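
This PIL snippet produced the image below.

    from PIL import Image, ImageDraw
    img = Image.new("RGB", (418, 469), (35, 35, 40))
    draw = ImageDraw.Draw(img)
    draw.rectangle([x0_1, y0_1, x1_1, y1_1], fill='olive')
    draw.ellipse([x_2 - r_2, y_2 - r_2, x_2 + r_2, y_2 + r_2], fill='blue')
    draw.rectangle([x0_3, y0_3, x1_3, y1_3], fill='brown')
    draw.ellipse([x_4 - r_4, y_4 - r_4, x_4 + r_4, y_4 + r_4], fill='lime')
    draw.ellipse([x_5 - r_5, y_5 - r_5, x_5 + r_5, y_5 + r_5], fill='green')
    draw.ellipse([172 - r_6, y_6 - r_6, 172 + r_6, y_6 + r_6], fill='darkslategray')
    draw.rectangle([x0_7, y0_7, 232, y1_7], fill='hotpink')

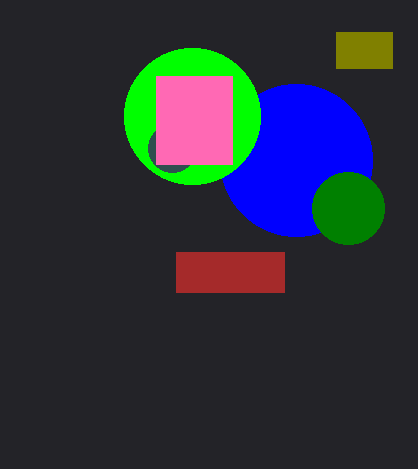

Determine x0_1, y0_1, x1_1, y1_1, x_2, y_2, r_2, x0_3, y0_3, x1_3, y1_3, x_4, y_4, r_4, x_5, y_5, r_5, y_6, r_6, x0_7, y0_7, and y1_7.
x0_1 = 336, y0_1 = 32, x1_1 = 392, y1_1 = 68, x_2 = 296, y_2 = 160, r_2 = 76, x0_3 = 176, y0_3 = 252, x1_3 = 284, y1_3 = 292, x_4 = 192, y_4 = 116, r_4 = 68, x_5 = 348, y_5 = 208, r_5 = 36, y_6 = 148, r_6 = 24, x0_7 = 156, y0_7 = 76, y1_7 = 164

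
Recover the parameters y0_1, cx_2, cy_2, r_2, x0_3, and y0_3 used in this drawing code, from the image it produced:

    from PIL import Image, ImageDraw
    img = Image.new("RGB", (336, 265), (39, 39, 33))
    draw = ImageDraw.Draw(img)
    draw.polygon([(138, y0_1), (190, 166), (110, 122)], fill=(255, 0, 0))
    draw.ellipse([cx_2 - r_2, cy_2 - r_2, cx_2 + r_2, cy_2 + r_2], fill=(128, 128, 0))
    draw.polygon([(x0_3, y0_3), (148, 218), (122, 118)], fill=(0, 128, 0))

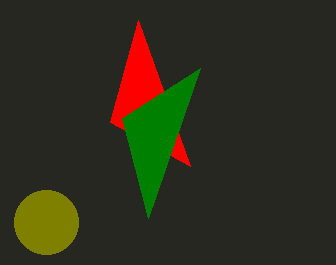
y0_1 = 20
cx_2 = 46
cy_2 = 222
r_2 = 32
x0_3 = 200
y0_3 = 68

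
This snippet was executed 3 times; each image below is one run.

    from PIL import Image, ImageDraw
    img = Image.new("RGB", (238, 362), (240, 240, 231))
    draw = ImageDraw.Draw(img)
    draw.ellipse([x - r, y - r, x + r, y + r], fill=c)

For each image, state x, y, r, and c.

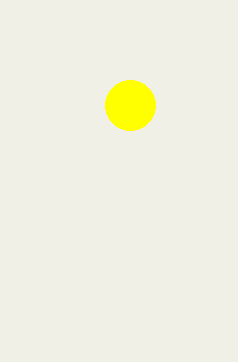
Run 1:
x = 130
y = 105
r = 25
c = 'yellow'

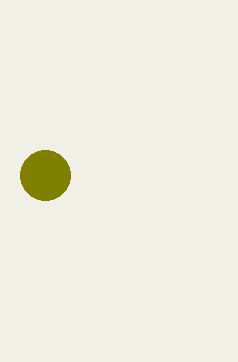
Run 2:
x = 45, y = 175, r = 25, c = 'olive'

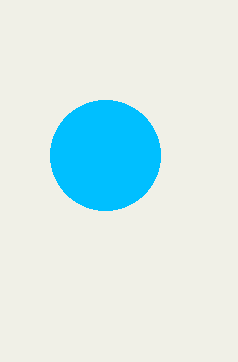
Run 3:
x = 105; y = 155; r = 55; c = 'deepskyblue'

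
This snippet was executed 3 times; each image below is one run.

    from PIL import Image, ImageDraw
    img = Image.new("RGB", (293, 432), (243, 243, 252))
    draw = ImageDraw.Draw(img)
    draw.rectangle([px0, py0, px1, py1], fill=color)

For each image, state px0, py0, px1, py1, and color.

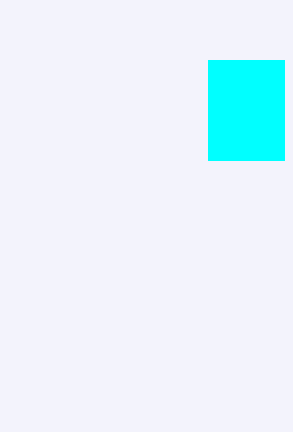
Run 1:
px0 = 208; py0 = 60; px1 = 284; py1 = 160; color = 'cyan'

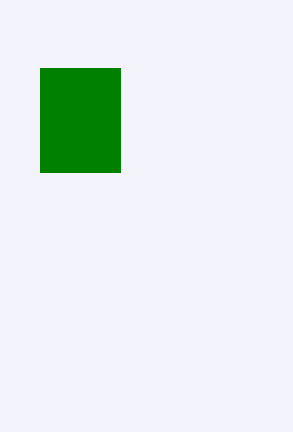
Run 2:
px0 = 40, py0 = 68, px1 = 120, py1 = 172, color = 'green'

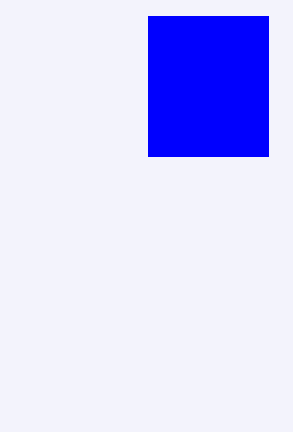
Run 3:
px0 = 148, py0 = 16, px1 = 268, py1 = 156, color = 'blue'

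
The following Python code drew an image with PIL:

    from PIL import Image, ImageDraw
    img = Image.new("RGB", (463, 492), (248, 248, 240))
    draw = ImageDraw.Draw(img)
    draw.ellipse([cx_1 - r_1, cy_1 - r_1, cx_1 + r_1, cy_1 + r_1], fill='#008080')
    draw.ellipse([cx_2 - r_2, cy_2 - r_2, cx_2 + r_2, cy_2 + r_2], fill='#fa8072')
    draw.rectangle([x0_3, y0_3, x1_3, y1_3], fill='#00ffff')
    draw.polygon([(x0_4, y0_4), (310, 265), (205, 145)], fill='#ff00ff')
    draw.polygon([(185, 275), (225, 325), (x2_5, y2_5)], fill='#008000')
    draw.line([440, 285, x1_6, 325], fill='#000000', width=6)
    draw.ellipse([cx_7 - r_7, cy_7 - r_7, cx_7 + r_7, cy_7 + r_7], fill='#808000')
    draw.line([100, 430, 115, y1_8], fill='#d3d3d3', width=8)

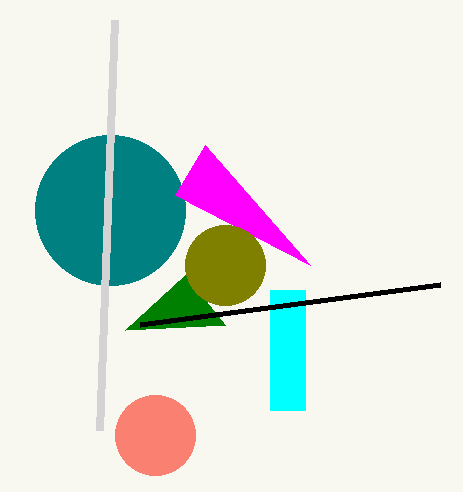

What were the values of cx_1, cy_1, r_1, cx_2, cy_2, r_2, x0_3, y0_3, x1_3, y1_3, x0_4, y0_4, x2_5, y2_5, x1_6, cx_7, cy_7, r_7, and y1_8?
cx_1 = 110; cy_1 = 210; r_1 = 75; cx_2 = 155; cy_2 = 435; r_2 = 40; x0_3 = 270; y0_3 = 290; x1_3 = 305; y1_3 = 410; x0_4 = 175; y0_4 = 195; x2_5 = 125; y2_5 = 330; x1_6 = 140; cx_7 = 225; cy_7 = 265; r_7 = 40; y1_8 = 20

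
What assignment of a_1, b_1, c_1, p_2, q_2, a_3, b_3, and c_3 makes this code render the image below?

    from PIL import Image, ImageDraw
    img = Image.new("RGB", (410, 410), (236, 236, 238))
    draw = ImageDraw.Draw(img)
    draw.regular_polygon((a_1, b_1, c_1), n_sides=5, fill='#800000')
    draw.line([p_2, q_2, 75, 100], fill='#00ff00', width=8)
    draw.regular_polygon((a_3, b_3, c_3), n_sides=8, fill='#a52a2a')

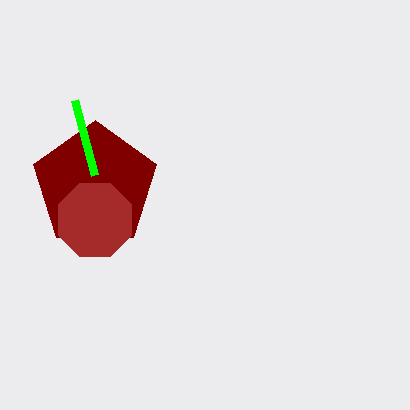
a_1 = 95
b_1 = 185
c_1 = 65
p_2 = 95
q_2 = 175
a_3 = 95
b_3 = 220
c_3 = 40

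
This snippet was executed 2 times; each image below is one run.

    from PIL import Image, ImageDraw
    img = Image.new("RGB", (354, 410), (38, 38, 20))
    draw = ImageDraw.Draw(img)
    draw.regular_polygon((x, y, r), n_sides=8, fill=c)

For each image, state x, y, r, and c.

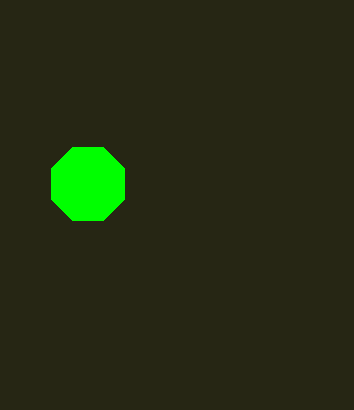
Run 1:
x = 88
y = 184
r = 40
c = 'lime'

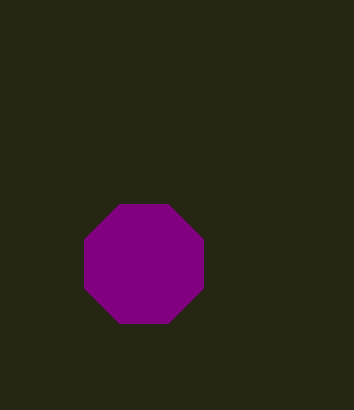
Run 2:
x = 144
y = 264
r = 64
c = 'purple'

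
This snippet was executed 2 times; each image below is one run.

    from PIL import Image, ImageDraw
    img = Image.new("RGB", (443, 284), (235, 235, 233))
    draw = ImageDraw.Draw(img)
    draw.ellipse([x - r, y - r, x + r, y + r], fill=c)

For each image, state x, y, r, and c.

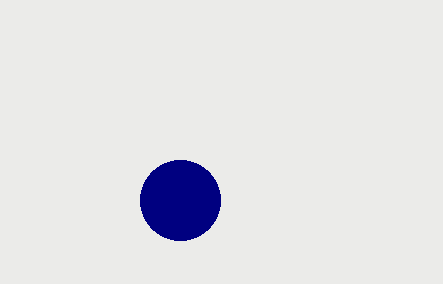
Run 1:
x = 180, y = 200, r = 40, c = 'navy'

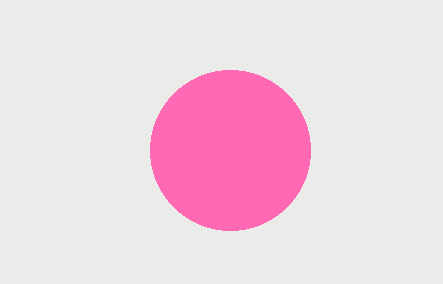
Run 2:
x = 230; y = 150; r = 80; c = 'hotpink'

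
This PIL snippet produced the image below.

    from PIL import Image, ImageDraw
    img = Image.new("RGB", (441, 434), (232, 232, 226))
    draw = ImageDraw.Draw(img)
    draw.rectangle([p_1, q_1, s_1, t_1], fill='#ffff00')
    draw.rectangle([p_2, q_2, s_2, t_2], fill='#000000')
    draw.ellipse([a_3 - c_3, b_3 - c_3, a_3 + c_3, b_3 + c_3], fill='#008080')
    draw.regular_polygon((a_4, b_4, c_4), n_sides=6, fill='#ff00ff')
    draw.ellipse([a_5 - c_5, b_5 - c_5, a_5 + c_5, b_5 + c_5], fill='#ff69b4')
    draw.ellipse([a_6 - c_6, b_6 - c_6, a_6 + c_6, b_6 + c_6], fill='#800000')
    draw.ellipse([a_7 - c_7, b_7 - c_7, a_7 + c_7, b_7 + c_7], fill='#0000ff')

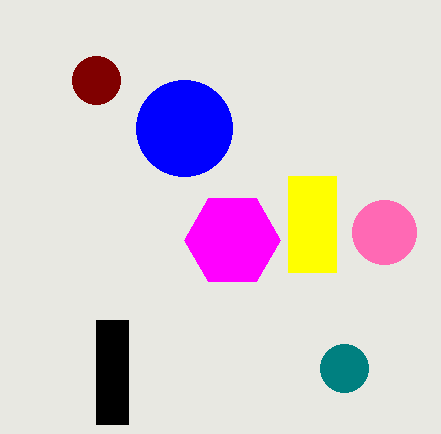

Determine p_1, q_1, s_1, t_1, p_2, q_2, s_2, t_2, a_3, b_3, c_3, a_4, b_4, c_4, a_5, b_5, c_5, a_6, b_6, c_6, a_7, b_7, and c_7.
p_1 = 288, q_1 = 176, s_1 = 336, t_1 = 272, p_2 = 96, q_2 = 320, s_2 = 128, t_2 = 424, a_3 = 344, b_3 = 368, c_3 = 24, a_4 = 232, b_4 = 240, c_4 = 48, a_5 = 384, b_5 = 232, c_5 = 32, a_6 = 96, b_6 = 80, c_6 = 24, a_7 = 184, b_7 = 128, c_7 = 48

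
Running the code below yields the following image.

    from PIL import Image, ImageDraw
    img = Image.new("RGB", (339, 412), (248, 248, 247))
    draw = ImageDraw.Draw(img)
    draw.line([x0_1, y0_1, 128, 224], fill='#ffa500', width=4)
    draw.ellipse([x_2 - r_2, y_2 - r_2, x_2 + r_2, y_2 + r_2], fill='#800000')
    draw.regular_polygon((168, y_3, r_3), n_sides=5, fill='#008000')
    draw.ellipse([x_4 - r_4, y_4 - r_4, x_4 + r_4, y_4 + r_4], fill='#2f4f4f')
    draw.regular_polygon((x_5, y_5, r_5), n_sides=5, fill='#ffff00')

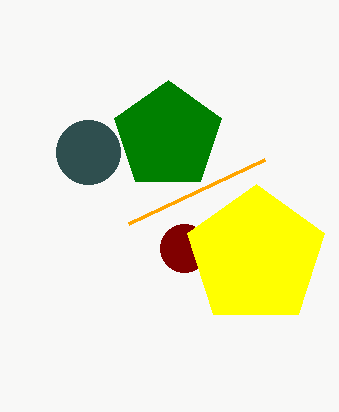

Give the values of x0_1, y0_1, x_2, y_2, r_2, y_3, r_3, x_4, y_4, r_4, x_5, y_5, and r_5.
x0_1 = 264, y0_1 = 160, x_2 = 184, y_2 = 248, r_2 = 24, y_3 = 136, r_3 = 56, x_4 = 88, y_4 = 152, r_4 = 32, x_5 = 256, y_5 = 256, r_5 = 72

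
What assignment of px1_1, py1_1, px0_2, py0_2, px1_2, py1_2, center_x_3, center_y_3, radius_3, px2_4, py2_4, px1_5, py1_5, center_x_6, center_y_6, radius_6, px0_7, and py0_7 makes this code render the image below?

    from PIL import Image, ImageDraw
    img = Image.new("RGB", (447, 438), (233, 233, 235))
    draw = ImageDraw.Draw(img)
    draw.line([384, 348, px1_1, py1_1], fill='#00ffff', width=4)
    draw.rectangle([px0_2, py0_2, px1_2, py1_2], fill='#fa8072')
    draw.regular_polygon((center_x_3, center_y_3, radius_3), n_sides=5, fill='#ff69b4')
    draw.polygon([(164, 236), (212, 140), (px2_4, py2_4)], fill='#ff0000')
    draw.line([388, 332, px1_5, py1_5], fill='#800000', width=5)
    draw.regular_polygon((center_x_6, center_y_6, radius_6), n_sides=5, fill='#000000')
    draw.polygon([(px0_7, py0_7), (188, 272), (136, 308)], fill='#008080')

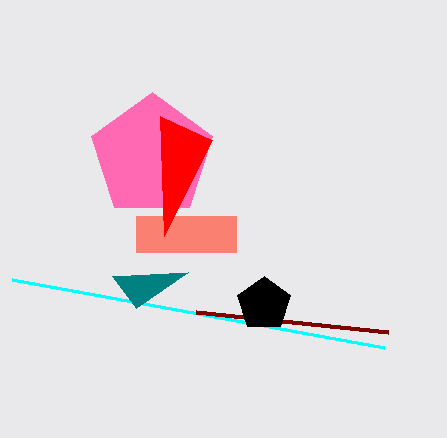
px1_1 = 12, py1_1 = 280, px0_2 = 136, py0_2 = 216, px1_2 = 236, py1_2 = 252, center_x_3 = 152, center_y_3 = 156, radius_3 = 64, px2_4 = 160, py2_4 = 116, px1_5 = 196, py1_5 = 312, center_x_6 = 264, center_y_6 = 304, radius_6 = 28, px0_7 = 112, py0_7 = 276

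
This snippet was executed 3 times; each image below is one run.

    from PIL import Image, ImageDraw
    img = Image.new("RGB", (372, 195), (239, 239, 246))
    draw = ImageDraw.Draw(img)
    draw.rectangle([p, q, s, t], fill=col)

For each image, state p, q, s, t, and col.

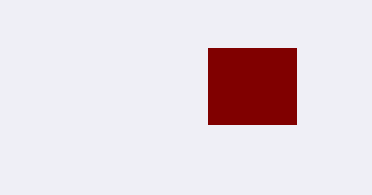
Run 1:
p = 208
q = 48
s = 296
t = 124
col = 'maroon'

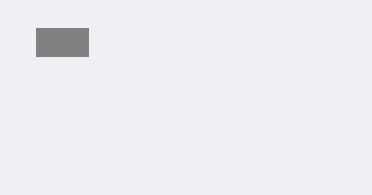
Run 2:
p = 36
q = 28
s = 88
t = 56
col = 'gray'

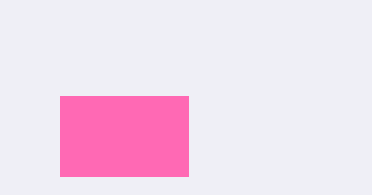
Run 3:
p = 60
q = 96
s = 188
t = 176
col = 'hotpink'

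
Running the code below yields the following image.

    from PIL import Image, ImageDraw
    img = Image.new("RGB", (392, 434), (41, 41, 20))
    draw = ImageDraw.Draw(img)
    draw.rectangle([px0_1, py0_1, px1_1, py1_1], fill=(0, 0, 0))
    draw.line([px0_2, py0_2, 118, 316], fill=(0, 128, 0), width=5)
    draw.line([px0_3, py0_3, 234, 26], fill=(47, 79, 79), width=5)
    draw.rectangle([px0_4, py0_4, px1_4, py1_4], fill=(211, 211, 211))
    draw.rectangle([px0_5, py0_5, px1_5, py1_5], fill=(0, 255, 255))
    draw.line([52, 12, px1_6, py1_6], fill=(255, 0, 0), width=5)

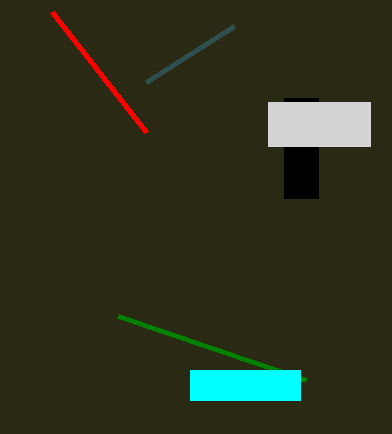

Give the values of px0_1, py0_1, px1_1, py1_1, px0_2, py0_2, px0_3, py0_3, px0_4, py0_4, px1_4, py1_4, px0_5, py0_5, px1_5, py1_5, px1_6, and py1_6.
px0_1 = 284; py0_1 = 98; px1_1 = 318; py1_1 = 198; px0_2 = 306; py0_2 = 380; px0_3 = 146; py0_3 = 82; px0_4 = 268; py0_4 = 102; px1_4 = 370; py1_4 = 146; px0_5 = 190; py0_5 = 370; px1_5 = 300; py1_5 = 400; px1_6 = 146; py1_6 = 132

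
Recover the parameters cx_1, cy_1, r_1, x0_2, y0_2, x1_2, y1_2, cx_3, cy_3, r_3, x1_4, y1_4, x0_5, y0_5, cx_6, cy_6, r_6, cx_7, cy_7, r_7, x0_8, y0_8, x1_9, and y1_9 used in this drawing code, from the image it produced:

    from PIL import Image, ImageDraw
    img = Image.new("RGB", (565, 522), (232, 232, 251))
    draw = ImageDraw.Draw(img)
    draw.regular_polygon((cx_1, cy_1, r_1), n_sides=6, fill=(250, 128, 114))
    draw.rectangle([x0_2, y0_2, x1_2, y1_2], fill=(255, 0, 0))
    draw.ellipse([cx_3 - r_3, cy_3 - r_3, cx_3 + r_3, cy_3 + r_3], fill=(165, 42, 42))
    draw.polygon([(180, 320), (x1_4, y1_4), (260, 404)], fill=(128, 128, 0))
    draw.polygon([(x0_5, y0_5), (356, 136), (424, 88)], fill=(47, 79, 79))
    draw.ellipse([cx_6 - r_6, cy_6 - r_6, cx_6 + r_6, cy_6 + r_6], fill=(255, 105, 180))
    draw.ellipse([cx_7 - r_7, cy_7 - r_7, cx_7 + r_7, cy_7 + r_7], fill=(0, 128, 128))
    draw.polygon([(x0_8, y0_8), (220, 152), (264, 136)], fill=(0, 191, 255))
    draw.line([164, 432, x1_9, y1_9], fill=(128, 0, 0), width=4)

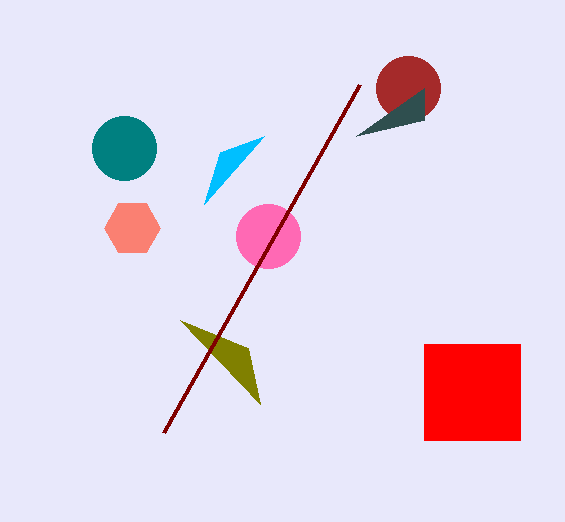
cx_1 = 132, cy_1 = 228, r_1 = 28, x0_2 = 424, y0_2 = 344, x1_2 = 520, y1_2 = 440, cx_3 = 408, cy_3 = 88, r_3 = 32, x1_4 = 248, y1_4 = 348, x0_5 = 424, y0_5 = 120, cx_6 = 268, cy_6 = 236, r_6 = 32, cx_7 = 124, cy_7 = 148, r_7 = 32, x0_8 = 204, y0_8 = 204, x1_9 = 360, y1_9 = 84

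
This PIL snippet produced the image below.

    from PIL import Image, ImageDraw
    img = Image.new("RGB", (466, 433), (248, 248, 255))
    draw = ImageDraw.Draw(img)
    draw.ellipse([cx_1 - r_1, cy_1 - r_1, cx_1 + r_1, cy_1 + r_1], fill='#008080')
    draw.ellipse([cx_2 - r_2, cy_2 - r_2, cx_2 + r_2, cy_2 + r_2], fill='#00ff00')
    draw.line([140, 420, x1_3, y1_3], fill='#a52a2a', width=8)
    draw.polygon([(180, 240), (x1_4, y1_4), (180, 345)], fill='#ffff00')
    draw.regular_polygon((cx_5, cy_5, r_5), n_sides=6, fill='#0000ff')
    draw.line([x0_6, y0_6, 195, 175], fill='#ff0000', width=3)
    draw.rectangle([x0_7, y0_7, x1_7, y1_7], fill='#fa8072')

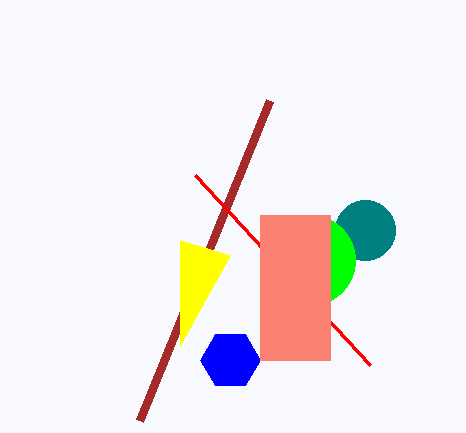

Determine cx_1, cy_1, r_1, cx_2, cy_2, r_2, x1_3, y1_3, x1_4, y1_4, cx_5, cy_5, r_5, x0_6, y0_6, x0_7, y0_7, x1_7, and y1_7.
cx_1 = 365; cy_1 = 230; r_1 = 30; cx_2 = 310; cy_2 = 260; r_2 = 45; x1_3 = 270; y1_3 = 100; x1_4 = 230; y1_4 = 255; cx_5 = 230; cy_5 = 360; r_5 = 30; x0_6 = 370; y0_6 = 365; x0_7 = 260; y0_7 = 215; x1_7 = 330; y1_7 = 360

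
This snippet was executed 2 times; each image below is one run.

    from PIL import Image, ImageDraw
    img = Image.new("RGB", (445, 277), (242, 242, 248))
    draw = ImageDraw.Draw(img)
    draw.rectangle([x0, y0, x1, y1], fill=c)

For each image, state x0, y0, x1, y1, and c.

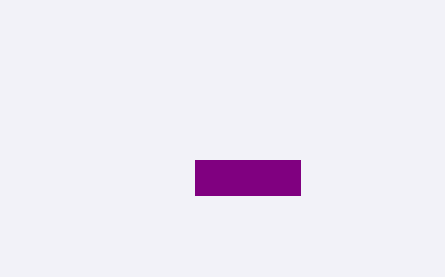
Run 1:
x0 = 195
y0 = 160
x1 = 300
y1 = 195
c = 'purple'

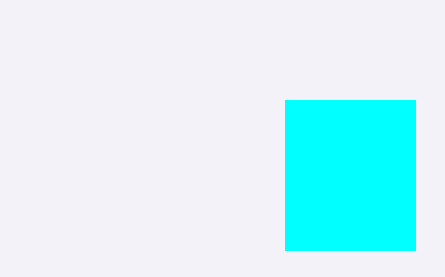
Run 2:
x0 = 285; y0 = 100; x1 = 415; y1 = 250; c = 'cyan'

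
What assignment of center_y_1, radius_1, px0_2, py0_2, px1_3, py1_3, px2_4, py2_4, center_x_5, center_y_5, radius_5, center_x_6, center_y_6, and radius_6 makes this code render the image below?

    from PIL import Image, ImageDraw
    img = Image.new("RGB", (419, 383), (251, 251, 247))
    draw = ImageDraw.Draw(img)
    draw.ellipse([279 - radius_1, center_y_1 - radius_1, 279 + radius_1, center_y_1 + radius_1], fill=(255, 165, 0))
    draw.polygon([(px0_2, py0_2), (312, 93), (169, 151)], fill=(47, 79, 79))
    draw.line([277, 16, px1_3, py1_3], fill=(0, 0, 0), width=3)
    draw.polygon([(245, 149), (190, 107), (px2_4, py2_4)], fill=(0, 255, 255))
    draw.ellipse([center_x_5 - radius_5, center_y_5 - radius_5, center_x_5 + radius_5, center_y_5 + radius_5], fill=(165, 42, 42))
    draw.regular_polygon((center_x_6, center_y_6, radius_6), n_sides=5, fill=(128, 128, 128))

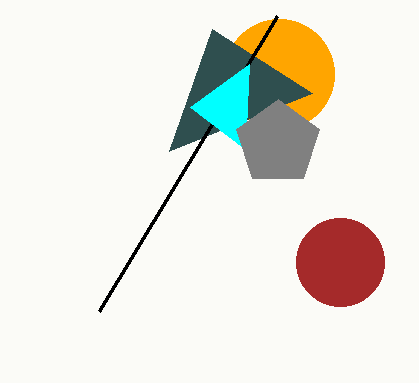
center_y_1 = 74; radius_1 = 55; px0_2 = 212; py0_2 = 29; px1_3 = 99; py1_3 = 311; px2_4 = 249; py2_4 = 64; center_x_5 = 340; center_y_5 = 262; radius_5 = 44; center_x_6 = 278; center_y_6 = 143; radius_6 = 44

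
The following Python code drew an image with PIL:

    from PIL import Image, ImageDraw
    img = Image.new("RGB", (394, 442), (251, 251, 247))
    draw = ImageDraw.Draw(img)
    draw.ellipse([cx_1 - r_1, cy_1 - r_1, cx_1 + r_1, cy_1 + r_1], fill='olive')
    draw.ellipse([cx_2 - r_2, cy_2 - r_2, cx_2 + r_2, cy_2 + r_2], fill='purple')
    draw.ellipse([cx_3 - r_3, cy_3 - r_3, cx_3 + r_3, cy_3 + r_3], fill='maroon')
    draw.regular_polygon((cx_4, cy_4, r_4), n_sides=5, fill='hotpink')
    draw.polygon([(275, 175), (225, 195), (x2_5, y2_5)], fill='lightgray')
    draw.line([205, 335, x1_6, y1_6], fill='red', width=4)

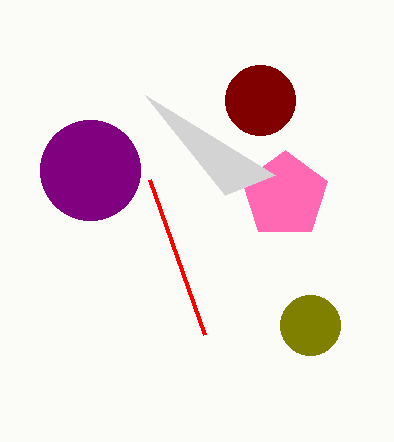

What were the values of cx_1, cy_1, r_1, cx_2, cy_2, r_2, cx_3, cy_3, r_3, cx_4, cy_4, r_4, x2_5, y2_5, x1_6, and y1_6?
cx_1 = 310
cy_1 = 325
r_1 = 30
cx_2 = 90
cy_2 = 170
r_2 = 50
cx_3 = 260
cy_3 = 100
r_3 = 35
cx_4 = 285
cy_4 = 195
r_4 = 45
x2_5 = 145
y2_5 = 95
x1_6 = 150
y1_6 = 180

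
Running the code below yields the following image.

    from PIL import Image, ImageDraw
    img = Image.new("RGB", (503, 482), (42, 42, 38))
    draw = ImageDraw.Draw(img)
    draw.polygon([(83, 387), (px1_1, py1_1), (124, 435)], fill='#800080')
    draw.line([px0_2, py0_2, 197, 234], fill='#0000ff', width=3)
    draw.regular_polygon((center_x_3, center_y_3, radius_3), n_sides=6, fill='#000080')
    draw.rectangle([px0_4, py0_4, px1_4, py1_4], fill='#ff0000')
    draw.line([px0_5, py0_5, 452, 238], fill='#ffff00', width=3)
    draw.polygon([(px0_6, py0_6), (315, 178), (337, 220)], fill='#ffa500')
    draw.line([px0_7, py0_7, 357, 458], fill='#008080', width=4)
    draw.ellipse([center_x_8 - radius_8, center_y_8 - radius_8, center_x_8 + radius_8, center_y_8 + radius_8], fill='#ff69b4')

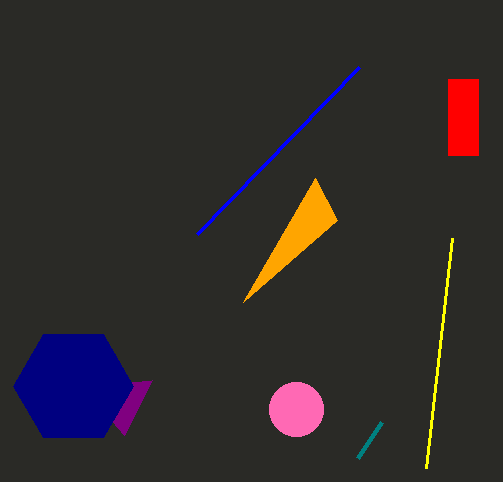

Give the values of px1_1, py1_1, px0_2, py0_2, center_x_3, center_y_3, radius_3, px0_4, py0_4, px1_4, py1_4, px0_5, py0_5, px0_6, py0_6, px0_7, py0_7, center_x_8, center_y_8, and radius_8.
px1_1 = 152; py1_1 = 380; px0_2 = 359; py0_2 = 67; center_x_3 = 73; center_y_3 = 386; radius_3 = 60; px0_4 = 448; py0_4 = 79; px1_4 = 478; py1_4 = 155; px0_5 = 426; py0_5 = 468; px0_6 = 243; py0_6 = 302; px0_7 = 381; py0_7 = 422; center_x_8 = 296; center_y_8 = 409; radius_8 = 27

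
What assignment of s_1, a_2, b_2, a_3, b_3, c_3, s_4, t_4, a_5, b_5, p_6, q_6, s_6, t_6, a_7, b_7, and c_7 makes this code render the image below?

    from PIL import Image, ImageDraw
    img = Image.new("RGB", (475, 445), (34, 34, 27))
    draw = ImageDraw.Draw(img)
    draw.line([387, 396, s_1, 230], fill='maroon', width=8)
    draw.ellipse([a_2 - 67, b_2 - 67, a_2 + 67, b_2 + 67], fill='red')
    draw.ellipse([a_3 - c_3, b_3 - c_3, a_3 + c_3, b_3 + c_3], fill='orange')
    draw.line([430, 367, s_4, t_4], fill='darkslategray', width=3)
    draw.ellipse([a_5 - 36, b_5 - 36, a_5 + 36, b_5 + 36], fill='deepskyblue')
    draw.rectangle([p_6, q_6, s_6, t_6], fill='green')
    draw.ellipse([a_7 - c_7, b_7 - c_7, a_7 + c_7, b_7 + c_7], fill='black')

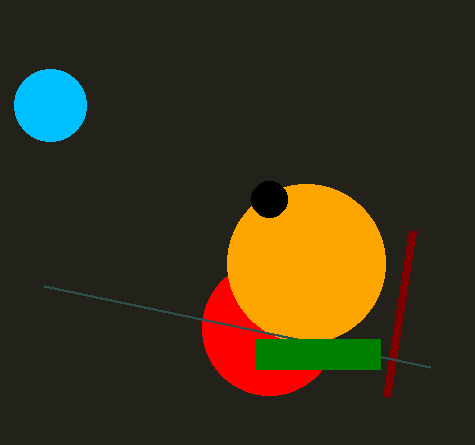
s_1 = 413; a_2 = 269; b_2 = 328; a_3 = 306; b_3 = 263; c_3 = 79; s_4 = 44; t_4 = 286; a_5 = 50; b_5 = 105; p_6 = 256; q_6 = 339; s_6 = 380; t_6 = 369; a_7 = 269; b_7 = 199; c_7 = 18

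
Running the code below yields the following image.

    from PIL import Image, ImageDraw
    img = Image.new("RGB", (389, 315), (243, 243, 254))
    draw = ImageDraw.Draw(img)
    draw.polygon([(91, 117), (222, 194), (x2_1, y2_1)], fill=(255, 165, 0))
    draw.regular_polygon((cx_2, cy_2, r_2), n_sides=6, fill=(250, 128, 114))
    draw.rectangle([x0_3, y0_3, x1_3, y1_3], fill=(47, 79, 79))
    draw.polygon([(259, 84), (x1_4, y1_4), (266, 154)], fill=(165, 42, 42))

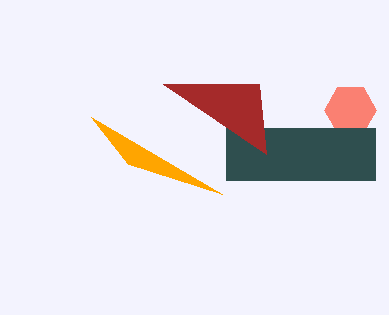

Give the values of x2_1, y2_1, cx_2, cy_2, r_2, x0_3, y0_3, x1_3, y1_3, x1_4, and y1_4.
x2_1 = 128; y2_1 = 164; cx_2 = 350; cy_2 = 110; r_2 = 26; x0_3 = 226; y0_3 = 128; x1_3 = 375; y1_3 = 180; x1_4 = 163; y1_4 = 84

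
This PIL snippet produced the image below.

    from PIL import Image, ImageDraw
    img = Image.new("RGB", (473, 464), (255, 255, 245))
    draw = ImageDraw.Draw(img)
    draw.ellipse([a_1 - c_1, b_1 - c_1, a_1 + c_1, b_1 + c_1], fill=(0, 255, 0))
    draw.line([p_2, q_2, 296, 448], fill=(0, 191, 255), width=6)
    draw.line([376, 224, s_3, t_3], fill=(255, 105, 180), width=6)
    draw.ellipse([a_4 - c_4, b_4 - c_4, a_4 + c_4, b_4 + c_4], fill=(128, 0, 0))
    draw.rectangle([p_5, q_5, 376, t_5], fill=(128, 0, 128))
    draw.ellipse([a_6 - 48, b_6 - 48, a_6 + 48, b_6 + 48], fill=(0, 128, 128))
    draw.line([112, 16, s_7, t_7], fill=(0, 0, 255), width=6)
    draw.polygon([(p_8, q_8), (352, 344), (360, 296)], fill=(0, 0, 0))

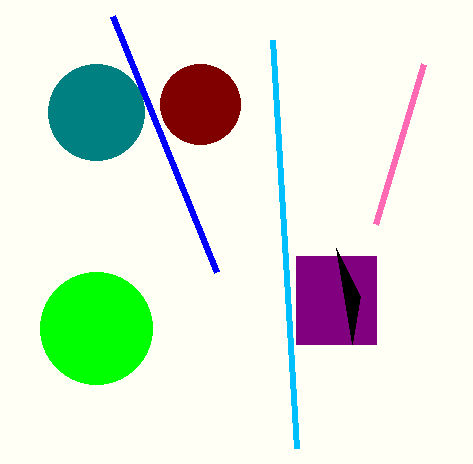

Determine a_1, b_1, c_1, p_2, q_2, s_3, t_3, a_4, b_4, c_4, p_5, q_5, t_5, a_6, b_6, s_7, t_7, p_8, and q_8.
a_1 = 96, b_1 = 328, c_1 = 56, p_2 = 272, q_2 = 40, s_3 = 424, t_3 = 64, a_4 = 200, b_4 = 104, c_4 = 40, p_5 = 296, q_5 = 256, t_5 = 344, a_6 = 96, b_6 = 112, s_7 = 216, t_7 = 272, p_8 = 336, q_8 = 248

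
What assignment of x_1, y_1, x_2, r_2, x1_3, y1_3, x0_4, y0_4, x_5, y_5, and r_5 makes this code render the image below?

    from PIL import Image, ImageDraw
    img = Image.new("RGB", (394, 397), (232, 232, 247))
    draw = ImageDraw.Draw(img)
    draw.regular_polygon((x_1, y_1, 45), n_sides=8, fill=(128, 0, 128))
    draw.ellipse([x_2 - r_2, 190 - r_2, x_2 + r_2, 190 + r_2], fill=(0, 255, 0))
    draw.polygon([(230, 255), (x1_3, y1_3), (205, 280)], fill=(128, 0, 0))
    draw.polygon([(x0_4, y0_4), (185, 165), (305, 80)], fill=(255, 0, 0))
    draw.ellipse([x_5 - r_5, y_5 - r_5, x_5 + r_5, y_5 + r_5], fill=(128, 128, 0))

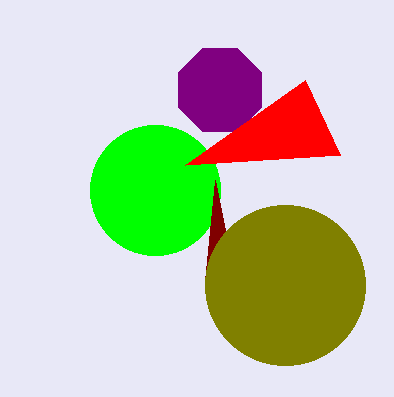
x_1 = 220; y_1 = 90; x_2 = 155; r_2 = 65; x1_3 = 215; y1_3 = 180; x0_4 = 340; y0_4 = 155; x_5 = 285; y_5 = 285; r_5 = 80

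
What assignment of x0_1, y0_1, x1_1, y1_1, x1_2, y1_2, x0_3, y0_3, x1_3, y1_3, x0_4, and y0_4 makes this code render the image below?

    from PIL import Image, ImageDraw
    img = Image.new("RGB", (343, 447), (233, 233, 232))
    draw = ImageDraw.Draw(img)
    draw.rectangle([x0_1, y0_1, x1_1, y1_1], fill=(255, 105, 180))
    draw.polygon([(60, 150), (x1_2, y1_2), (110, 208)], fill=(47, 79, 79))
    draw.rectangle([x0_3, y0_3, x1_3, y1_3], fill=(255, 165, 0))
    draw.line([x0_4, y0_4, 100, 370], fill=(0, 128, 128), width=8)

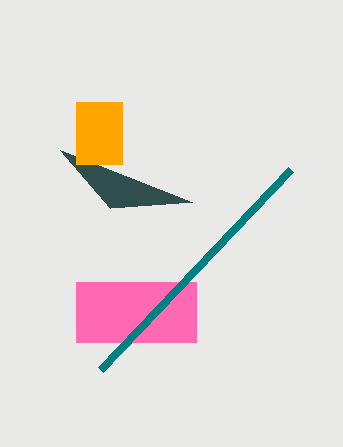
x0_1 = 76, y0_1 = 282, x1_1 = 196, y1_1 = 342, x1_2 = 192, y1_2 = 202, x0_3 = 76, y0_3 = 102, x1_3 = 122, y1_3 = 164, x0_4 = 290, y0_4 = 170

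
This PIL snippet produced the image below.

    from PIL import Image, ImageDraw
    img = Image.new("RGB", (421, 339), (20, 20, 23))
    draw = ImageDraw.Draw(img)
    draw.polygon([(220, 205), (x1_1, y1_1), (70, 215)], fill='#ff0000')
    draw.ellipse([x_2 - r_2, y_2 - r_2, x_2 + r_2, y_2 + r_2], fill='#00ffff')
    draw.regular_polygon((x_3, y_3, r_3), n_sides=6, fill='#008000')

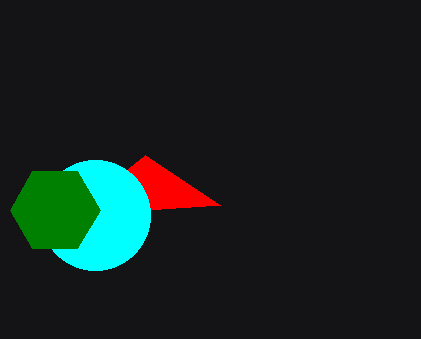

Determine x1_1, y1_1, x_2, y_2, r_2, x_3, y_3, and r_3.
x1_1 = 145
y1_1 = 155
x_2 = 95
y_2 = 215
r_2 = 55
x_3 = 55
y_3 = 210
r_3 = 45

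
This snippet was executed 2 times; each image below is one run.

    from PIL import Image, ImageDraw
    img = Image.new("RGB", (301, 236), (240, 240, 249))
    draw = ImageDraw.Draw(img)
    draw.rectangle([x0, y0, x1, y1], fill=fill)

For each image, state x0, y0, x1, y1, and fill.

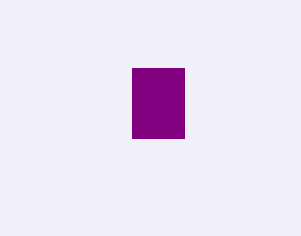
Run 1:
x0 = 132
y0 = 68
x1 = 184
y1 = 138
fill = 'purple'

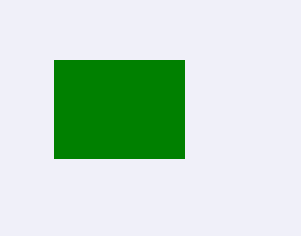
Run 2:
x0 = 54
y0 = 60
x1 = 184
y1 = 158
fill = 'green'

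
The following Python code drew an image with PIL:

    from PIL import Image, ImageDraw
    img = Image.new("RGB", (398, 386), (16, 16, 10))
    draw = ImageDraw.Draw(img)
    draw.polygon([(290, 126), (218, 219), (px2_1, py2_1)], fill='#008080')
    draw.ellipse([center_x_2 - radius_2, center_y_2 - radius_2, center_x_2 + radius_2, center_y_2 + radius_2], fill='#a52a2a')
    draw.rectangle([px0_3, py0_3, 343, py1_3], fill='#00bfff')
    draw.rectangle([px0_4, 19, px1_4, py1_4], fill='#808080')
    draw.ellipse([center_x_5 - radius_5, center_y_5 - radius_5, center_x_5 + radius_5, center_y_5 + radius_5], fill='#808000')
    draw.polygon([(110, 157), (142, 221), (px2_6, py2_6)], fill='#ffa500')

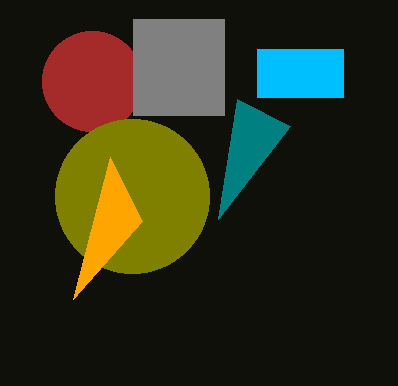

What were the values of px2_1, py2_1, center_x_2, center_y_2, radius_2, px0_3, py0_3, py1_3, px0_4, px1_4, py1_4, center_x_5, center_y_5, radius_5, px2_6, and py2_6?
px2_1 = 237; py2_1 = 99; center_x_2 = 92; center_y_2 = 81; radius_2 = 50; px0_3 = 257; py0_3 = 49; py1_3 = 97; px0_4 = 133; px1_4 = 224; py1_4 = 115; center_x_5 = 132; center_y_5 = 196; radius_5 = 77; px2_6 = 73; py2_6 = 299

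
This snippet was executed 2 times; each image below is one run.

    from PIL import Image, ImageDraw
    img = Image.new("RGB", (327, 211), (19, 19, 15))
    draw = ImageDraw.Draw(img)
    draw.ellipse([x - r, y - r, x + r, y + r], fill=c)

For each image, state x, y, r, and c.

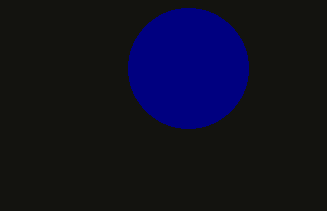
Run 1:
x = 188, y = 68, r = 60, c = 'navy'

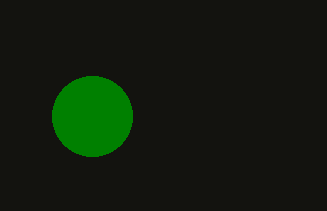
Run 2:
x = 92; y = 116; r = 40; c = 'green'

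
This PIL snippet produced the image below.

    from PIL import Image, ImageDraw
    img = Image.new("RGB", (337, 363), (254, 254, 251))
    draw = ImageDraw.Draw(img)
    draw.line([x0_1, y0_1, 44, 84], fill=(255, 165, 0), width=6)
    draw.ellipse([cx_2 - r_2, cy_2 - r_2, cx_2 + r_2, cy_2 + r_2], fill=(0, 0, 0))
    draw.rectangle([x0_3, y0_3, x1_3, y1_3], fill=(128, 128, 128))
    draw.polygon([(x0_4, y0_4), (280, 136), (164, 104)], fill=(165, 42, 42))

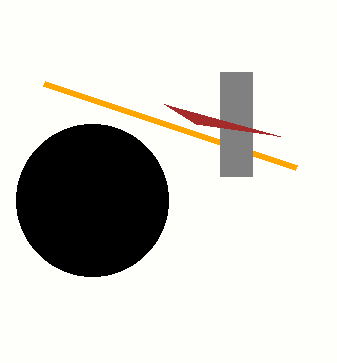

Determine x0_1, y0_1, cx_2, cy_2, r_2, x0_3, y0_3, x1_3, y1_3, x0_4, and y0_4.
x0_1 = 296
y0_1 = 168
cx_2 = 92
cy_2 = 200
r_2 = 76
x0_3 = 220
y0_3 = 72
x1_3 = 252
y1_3 = 176
x0_4 = 196
y0_4 = 124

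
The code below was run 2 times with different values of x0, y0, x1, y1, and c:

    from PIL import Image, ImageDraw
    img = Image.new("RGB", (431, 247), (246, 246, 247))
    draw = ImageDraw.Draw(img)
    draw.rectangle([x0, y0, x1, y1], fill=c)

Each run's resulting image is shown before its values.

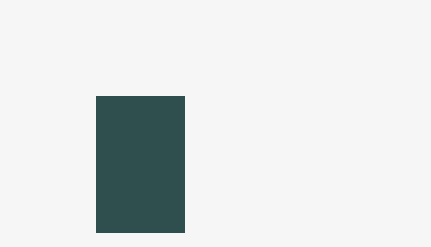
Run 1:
x0 = 96
y0 = 96
x1 = 184
y1 = 232
c = 'darkslategray'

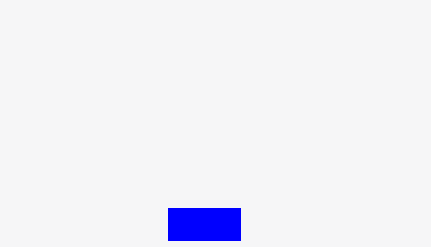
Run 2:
x0 = 168; y0 = 208; x1 = 240; y1 = 240; c = 'blue'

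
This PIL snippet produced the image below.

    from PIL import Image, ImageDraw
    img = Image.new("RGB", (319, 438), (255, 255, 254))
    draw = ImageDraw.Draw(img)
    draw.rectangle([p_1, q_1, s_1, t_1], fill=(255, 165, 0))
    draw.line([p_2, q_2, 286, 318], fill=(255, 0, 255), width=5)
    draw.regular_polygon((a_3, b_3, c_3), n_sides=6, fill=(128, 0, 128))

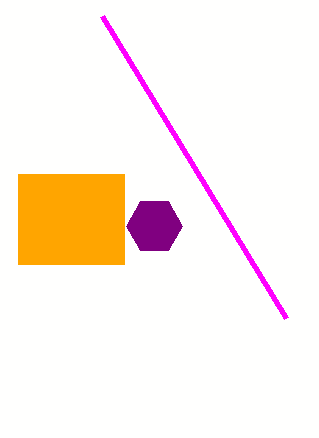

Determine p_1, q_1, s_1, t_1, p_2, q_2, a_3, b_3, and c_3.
p_1 = 18; q_1 = 174; s_1 = 124; t_1 = 264; p_2 = 102; q_2 = 16; a_3 = 154; b_3 = 226; c_3 = 28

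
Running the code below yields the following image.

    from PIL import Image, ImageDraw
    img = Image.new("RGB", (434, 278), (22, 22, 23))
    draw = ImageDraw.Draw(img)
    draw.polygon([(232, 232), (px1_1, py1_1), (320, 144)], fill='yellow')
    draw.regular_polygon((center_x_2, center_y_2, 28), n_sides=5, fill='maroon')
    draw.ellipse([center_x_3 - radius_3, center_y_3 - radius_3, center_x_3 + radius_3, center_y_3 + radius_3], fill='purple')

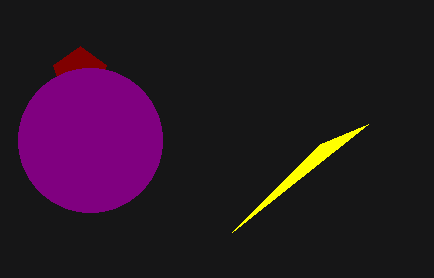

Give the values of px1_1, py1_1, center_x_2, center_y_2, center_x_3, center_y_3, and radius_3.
px1_1 = 368, py1_1 = 124, center_x_2 = 80, center_y_2 = 74, center_x_3 = 90, center_y_3 = 140, radius_3 = 72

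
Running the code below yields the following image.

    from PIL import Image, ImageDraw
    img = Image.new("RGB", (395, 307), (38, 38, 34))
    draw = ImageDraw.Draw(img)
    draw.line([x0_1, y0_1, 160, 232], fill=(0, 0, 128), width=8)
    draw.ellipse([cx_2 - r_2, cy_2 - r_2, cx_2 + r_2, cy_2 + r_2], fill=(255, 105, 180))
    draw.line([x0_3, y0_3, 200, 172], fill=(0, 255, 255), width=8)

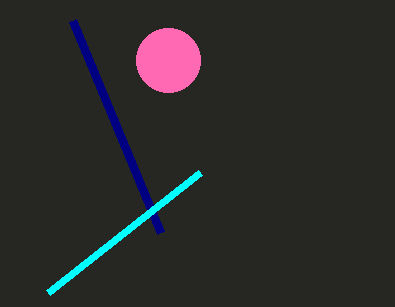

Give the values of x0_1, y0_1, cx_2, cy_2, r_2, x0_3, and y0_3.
x0_1 = 72, y0_1 = 20, cx_2 = 168, cy_2 = 60, r_2 = 32, x0_3 = 48, y0_3 = 292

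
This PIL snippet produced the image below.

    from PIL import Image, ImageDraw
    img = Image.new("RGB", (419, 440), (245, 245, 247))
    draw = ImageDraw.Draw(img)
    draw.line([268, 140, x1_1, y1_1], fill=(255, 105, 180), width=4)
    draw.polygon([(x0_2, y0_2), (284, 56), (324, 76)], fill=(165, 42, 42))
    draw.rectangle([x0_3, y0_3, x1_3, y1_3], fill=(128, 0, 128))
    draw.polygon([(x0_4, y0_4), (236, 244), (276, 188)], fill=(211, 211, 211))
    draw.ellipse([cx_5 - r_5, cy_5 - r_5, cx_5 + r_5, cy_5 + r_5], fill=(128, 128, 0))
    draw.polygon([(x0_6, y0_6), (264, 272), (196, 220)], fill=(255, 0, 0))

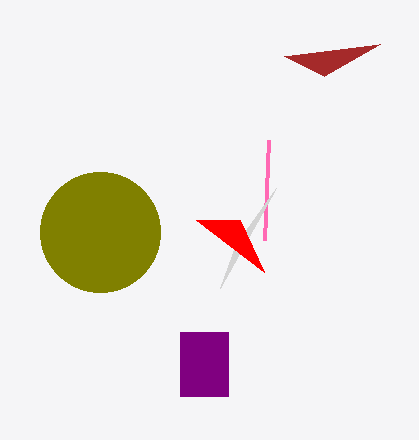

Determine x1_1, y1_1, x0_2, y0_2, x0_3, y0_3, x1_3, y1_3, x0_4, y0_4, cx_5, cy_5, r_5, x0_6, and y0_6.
x1_1 = 264; y1_1 = 240; x0_2 = 380; y0_2 = 44; x0_3 = 180; y0_3 = 332; x1_3 = 228; y1_3 = 396; x0_4 = 220; y0_4 = 288; cx_5 = 100; cy_5 = 232; r_5 = 60; x0_6 = 240; y0_6 = 220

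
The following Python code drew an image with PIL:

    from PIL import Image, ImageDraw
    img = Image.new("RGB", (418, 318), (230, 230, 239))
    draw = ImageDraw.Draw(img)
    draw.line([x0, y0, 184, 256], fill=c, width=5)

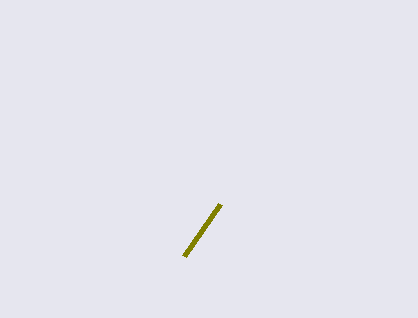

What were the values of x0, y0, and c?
x0 = 220; y0 = 204; c = 'olive'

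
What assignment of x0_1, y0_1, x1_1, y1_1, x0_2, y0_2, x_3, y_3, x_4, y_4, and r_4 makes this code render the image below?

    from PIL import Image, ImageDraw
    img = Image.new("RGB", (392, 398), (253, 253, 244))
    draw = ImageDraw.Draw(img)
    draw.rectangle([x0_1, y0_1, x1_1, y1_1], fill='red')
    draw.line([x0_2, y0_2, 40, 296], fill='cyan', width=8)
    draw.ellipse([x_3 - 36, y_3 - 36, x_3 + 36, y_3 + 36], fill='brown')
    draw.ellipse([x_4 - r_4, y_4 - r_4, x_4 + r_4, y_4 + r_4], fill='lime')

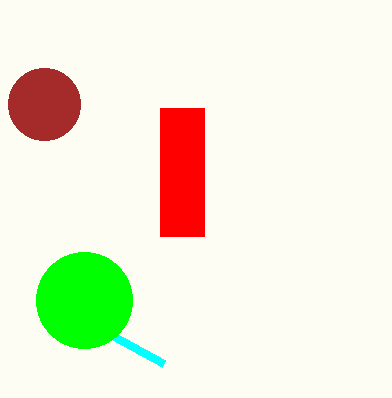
x0_1 = 160; y0_1 = 108; x1_1 = 204; y1_1 = 236; x0_2 = 164; y0_2 = 364; x_3 = 44; y_3 = 104; x_4 = 84; y_4 = 300; r_4 = 48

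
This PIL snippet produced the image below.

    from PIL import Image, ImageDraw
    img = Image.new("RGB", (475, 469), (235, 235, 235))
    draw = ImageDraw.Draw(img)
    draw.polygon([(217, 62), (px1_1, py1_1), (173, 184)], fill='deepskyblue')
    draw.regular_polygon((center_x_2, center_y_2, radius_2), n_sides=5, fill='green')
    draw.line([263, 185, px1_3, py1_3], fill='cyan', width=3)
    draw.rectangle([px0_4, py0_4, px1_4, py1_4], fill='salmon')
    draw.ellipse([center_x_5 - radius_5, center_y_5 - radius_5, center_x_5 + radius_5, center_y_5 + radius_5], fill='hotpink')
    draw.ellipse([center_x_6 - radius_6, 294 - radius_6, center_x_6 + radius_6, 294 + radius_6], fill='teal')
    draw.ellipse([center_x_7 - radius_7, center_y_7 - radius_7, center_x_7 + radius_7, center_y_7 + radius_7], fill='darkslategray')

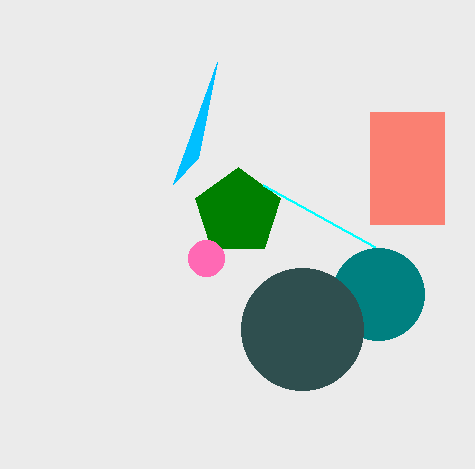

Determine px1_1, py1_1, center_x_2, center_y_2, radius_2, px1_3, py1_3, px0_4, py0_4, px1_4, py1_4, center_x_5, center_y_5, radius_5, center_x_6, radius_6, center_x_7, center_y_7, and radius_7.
px1_1 = 198, py1_1 = 158, center_x_2 = 238, center_y_2 = 212, radius_2 = 45, px1_3 = 375, py1_3 = 247, px0_4 = 370, py0_4 = 112, px1_4 = 444, py1_4 = 224, center_x_5 = 206, center_y_5 = 258, radius_5 = 18, center_x_6 = 378, radius_6 = 46, center_x_7 = 302, center_y_7 = 329, radius_7 = 61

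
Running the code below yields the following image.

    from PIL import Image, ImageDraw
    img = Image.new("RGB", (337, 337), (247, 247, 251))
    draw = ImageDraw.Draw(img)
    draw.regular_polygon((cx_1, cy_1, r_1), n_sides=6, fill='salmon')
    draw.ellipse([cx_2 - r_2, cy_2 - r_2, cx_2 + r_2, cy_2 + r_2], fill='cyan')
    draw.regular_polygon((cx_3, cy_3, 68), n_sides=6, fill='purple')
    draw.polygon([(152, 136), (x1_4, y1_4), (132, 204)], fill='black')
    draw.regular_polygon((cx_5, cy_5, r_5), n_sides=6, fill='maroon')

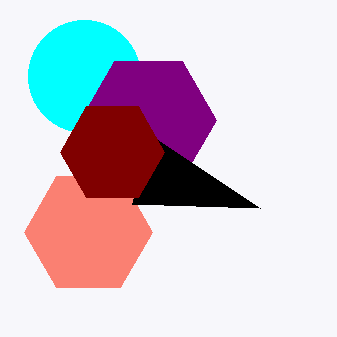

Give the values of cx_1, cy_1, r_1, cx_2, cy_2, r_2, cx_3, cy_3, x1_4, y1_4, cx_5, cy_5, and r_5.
cx_1 = 88; cy_1 = 232; r_1 = 64; cx_2 = 84; cy_2 = 76; r_2 = 56; cx_3 = 148; cy_3 = 120; x1_4 = 260; y1_4 = 208; cx_5 = 112; cy_5 = 152; r_5 = 52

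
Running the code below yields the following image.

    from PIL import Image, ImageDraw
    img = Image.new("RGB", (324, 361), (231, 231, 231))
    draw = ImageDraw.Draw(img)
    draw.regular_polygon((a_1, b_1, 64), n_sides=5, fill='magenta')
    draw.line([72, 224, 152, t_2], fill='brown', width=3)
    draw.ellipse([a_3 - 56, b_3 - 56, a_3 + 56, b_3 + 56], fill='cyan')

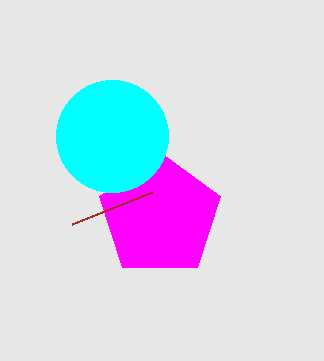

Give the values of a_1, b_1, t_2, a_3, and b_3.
a_1 = 160, b_1 = 216, t_2 = 192, a_3 = 112, b_3 = 136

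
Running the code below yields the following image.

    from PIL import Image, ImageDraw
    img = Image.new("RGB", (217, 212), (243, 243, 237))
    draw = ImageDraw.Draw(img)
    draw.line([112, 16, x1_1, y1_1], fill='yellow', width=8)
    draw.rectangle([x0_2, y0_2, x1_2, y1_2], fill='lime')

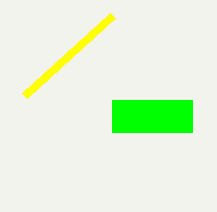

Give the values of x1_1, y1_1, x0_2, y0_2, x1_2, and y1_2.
x1_1 = 24; y1_1 = 96; x0_2 = 112; y0_2 = 100; x1_2 = 192; y1_2 = 132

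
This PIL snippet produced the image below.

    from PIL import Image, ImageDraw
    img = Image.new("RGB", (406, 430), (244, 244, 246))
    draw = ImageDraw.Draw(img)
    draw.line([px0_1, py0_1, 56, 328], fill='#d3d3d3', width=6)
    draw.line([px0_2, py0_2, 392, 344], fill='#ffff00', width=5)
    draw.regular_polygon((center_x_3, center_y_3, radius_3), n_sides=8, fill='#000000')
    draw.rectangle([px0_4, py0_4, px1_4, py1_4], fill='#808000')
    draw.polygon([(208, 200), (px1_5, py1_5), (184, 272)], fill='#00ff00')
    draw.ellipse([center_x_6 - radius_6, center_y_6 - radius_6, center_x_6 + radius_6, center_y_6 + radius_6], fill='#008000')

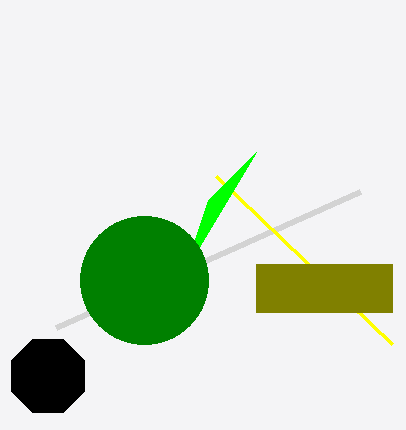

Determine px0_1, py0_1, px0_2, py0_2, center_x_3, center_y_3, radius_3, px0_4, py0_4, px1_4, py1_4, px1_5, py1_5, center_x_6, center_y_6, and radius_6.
px0_1 = 360; py0_1 = 192; px0_2 = 216; py0_2 = 176; center_x_3 = 48; center_y_3 = 376; radius_3 = 40; px0_4 = 256; py0_4 = 264; px1_4 = 392; py1_4 = 312; px1_5 = 256; py1_5 = 152; center_x_6 = 144; center_y_6 = 280; radius_6 = 64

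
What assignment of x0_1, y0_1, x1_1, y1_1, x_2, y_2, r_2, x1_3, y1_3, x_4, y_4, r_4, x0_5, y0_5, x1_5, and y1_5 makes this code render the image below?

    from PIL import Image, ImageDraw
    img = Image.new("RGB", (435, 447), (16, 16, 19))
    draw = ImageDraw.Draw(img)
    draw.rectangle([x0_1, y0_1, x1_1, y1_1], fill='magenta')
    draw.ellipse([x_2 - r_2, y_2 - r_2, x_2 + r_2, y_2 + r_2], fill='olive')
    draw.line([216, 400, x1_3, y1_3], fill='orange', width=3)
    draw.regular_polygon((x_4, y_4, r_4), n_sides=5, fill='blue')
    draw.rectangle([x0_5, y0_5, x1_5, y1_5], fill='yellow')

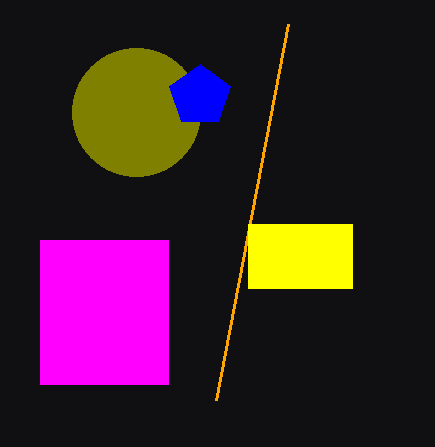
x0_1 = 40, y0_1 = 240, x1_1 = 168, y1_1 = 384, x_2 = 136, y_2 = 112, r_2 = 64, x1_3 = 288, y1_3 = 24, x_4 = 200, y_4 = 96, r_4 = 32, x0_5 = 248, y0_5 = 224, x1_5 = 352, y1_5 = 288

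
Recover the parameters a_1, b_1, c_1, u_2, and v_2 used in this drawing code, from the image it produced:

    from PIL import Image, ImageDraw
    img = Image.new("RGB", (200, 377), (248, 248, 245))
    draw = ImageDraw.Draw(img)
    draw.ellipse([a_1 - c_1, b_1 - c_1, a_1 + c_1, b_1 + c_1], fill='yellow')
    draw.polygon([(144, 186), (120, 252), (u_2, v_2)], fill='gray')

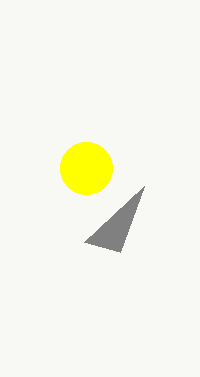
a_1 = 86
b_1 = 168
c_1 = 26
u_2 = 84
v_2 = 242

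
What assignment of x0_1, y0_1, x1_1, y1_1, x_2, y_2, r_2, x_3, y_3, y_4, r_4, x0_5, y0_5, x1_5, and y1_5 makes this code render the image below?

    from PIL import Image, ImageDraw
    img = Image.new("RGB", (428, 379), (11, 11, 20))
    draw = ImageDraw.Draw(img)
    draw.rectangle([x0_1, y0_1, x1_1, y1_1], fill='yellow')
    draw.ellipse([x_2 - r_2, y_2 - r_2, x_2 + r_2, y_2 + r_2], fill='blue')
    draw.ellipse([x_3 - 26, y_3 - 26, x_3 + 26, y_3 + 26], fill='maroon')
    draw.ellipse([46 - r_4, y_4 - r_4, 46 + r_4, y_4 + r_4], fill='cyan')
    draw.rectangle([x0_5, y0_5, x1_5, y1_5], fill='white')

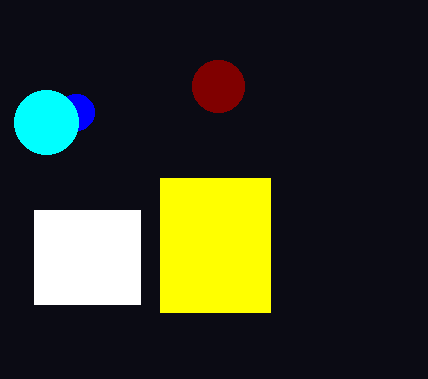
x0_1 = 160; y0_1 = 178; x1_1 = 270; y1_1 = 312; x_2 = 76; y_2 = 112; r_2 = 18; x_3 = 218; y_3 = 86; y_4 = 122; r_4 = 32; x0_5 = 34; y0_5 = 210; x1_5 = 140; y1_5 = 304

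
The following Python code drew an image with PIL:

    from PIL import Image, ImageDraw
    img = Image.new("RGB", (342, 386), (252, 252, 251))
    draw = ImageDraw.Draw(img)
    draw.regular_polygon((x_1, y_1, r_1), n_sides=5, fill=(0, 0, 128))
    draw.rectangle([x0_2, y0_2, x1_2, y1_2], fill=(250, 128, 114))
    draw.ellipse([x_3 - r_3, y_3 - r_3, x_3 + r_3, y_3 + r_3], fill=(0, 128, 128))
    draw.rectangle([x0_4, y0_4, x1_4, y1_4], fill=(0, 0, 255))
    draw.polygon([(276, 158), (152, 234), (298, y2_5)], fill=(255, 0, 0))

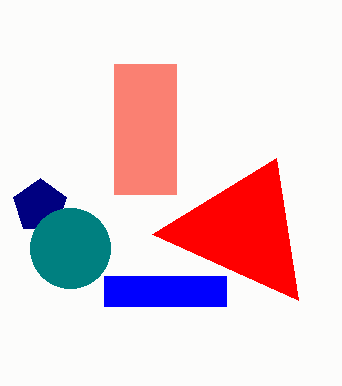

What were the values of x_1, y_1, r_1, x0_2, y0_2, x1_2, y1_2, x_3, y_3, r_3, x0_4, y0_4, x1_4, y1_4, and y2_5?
x_1 = 40, y_1 = 206, r_1 = 28, x0_2 = 114, y0_2 = 64, x1_2 = 176, y1_2 = 194, x_3 = 70, y_3 = 248, r_3 = 40, x0_4 = 104, y0_4 = 276, x1_4 = 226, y1_4 = 306, y2_5 = 300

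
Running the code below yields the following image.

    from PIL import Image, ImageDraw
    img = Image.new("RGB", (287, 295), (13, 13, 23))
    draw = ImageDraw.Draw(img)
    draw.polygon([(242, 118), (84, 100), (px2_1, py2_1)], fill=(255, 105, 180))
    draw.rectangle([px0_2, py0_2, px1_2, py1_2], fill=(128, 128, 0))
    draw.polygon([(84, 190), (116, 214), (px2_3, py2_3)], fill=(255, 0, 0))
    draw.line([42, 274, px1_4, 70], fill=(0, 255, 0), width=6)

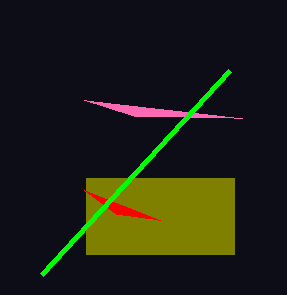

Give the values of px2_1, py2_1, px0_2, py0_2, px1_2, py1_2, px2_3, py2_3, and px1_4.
px2_1 = 134
py2_1 = 116
px0_2 = 86
py0_2 = 178
px1_2 = 234
py1_2 = 254
px2_3 = 160
py2_3 = 220
px1_4 = 230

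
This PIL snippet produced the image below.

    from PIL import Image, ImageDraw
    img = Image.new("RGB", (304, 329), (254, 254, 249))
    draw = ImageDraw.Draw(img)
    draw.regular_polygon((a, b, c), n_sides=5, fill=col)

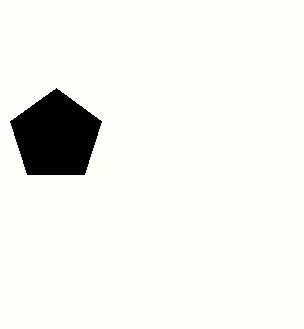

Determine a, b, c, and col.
a = 56
b = 136
c = 48
col = 'black'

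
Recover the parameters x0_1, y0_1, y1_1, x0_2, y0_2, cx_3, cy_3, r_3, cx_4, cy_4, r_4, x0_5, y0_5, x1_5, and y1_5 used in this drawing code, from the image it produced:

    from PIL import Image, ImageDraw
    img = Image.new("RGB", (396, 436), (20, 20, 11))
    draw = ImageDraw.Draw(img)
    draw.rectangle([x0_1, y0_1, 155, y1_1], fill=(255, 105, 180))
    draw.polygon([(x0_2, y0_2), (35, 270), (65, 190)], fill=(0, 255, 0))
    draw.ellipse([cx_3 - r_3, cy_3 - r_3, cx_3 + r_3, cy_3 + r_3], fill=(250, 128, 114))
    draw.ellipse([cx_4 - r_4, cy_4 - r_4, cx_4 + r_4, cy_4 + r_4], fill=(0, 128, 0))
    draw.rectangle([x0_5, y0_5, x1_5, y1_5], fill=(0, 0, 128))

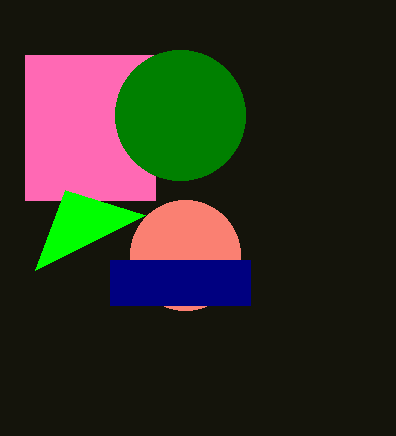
x0_1 = 25; y0_1 = 55; y1_1 = 200; x0_2 = 145; y0_2 = 215; cx_3 = 185; cy_3 = 255; r_3 = 55; cx_4 = 180; cy_4 = 115; r_4 = 65; x0_5 = 110; y0_5 = 260; x1_5 = 250; y1_5 = 305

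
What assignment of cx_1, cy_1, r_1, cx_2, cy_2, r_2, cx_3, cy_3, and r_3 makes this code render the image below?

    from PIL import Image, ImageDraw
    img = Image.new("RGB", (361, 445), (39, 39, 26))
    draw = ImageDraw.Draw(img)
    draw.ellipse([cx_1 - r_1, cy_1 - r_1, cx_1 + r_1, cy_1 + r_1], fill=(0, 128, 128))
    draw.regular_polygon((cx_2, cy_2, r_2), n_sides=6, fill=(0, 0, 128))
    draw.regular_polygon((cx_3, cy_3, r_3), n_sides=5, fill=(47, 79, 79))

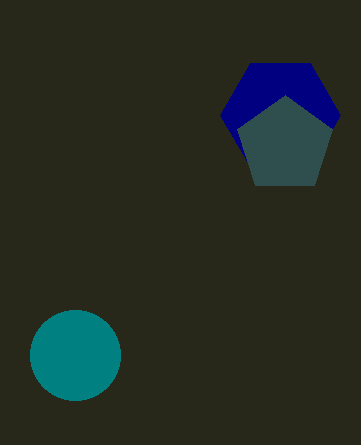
cx_1 = 75, cy_1 = 355, r_1 = 45, cx_2 = 280, cy_2 = 115, r_2 = 60, cx_3 = 285, cy_3 = 145, r_3 = 50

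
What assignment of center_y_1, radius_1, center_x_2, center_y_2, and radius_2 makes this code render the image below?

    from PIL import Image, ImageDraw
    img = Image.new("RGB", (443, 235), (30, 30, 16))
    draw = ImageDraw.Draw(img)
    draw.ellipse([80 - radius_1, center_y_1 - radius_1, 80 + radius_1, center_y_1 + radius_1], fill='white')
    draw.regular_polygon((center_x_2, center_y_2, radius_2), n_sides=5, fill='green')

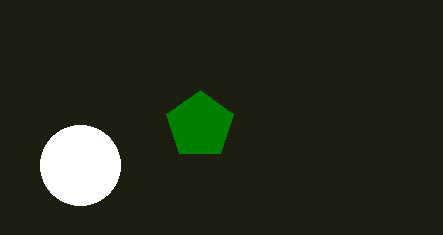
center_y_1 = 165, radius_1 = 40, center_x_2 = 200, center_y_2 = 125, radius_2 = 35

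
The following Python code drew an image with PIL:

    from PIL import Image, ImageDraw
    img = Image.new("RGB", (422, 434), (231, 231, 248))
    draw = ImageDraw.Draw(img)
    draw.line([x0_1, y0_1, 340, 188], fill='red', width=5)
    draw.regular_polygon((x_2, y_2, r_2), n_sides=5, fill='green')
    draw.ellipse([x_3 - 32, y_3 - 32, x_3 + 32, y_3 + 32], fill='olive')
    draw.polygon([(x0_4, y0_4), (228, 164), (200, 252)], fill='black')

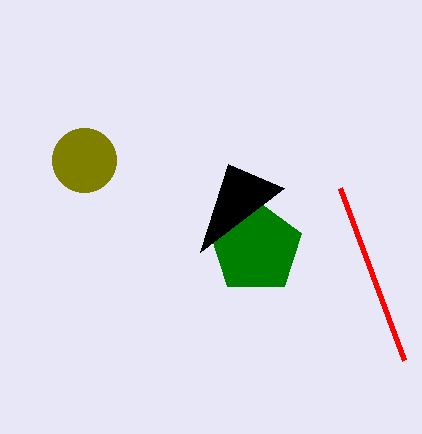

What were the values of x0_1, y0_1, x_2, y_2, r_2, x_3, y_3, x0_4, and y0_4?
x0_1 = 404, y0_1 = 360, x_2 = 256, y_2 = 248, r_2 = 48, x_3 = 84, y_3 = 160, x0_4 = 284, y0_4 = 188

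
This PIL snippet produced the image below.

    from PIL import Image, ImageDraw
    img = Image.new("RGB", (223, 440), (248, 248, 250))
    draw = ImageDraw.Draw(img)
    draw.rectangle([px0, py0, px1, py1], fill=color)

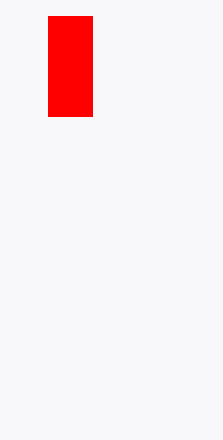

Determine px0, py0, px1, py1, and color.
px0 = 48; py0 = 16; px1 = 92; py1 = 116; color = 'red'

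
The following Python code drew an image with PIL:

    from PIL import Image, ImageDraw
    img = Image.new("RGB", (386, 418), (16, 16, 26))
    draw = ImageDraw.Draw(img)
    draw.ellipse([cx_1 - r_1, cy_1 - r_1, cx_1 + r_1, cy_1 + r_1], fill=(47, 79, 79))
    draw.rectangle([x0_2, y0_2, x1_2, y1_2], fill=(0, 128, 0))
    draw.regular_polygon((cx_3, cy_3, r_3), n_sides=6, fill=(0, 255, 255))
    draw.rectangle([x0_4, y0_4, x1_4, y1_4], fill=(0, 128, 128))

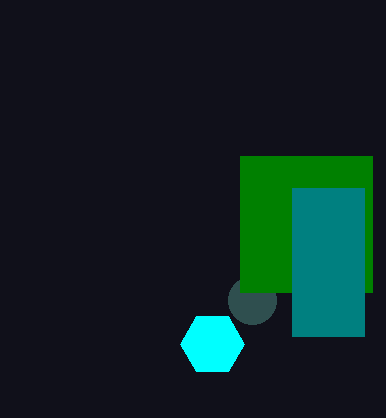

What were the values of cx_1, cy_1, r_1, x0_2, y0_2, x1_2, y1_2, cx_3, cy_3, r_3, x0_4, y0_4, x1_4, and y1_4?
cx_1 = 252
cy_1 = 300
r_1 = 24
x0_2 = 240
y0_2 = 156
x1_2 = 372
y1_2 = 292
cx_3 = 212
cy_3 = 344
r_3 = 32
x0_4 = 292
y0_4 = 188
x1_4 = 364
y1_4 = 336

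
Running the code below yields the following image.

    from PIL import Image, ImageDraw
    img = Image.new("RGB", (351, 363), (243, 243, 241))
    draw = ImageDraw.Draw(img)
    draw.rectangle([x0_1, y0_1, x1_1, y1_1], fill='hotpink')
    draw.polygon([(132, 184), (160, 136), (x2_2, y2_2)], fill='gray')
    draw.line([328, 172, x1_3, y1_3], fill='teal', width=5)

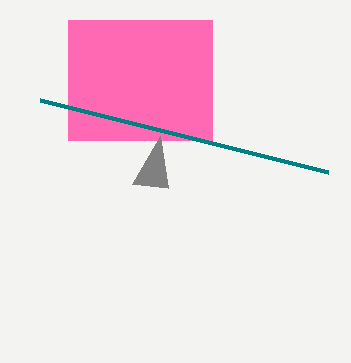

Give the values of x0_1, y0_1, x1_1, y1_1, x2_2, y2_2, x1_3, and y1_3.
x0_1 = 68, y0_1 = 20, x1_1 = 212, y1_1 = 140, x2_2 = 168, y2_2 = 188, x1_3 = 40, y1_3 = 100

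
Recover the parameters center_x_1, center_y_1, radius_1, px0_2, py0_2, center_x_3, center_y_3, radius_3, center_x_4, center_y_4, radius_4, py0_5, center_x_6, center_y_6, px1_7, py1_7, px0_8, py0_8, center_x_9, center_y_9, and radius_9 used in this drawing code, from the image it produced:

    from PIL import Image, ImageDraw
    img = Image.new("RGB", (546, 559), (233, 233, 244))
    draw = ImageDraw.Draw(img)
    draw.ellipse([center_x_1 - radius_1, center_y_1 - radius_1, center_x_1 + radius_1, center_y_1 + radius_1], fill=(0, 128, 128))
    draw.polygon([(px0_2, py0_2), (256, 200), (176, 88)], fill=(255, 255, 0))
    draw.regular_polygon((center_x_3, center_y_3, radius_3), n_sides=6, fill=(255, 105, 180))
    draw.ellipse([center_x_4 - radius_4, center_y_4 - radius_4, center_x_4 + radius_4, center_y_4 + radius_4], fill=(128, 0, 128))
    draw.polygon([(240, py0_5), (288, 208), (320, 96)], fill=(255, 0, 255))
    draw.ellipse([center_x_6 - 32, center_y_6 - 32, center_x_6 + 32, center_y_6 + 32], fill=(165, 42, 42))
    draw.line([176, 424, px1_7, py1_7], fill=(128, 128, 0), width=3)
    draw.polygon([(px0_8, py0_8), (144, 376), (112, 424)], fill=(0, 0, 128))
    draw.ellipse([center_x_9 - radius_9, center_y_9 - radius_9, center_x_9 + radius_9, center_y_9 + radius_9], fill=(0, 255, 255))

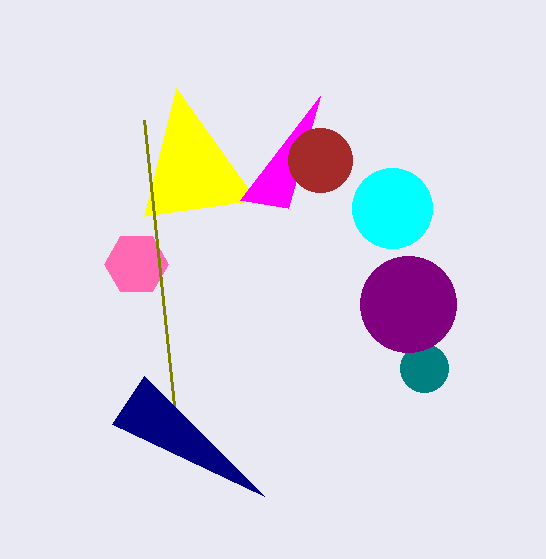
center_x_1 = 424
center_y_1 = 368
radius_1 = 24
px0_2 = 144
py0_2 = 216
center_x_3 = 136
center_y_3 = 264
radius_3 = 32
center_x_4 = 408
center_y_4 = 304
radius_4 = 48
py0_5 = 200
center_x_6 = 320
center_y_6 = 160
px1_7 = 144
py1_7 = 120
px0_8 = 264
py0_8 = 496
center_x_9 = 392
center_y_9 = 208
radius_9 = 40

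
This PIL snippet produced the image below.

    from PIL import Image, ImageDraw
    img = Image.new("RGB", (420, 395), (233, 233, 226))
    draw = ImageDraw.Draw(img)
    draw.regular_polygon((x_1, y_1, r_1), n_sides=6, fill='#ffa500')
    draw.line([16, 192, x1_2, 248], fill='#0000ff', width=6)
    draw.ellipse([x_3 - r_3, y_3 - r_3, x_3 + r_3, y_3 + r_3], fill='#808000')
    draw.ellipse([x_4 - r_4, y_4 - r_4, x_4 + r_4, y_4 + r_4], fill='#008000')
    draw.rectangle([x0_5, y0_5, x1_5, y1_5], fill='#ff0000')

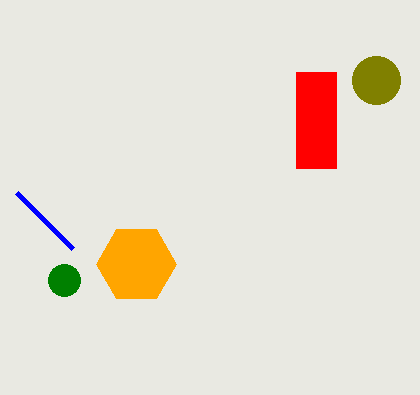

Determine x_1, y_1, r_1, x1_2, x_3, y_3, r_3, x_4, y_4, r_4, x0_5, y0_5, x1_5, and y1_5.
x_1 = 136
y_1 = 264
r_1 = 40
x1_2 = 72
x_3 = 376
y_3 = 80
r_3 = 24
x_4 = 64
y_4 = 280
r_4 = 16
x0_5 = 296
y0_5 = 72
x1_5 = 336
y1_5 = 168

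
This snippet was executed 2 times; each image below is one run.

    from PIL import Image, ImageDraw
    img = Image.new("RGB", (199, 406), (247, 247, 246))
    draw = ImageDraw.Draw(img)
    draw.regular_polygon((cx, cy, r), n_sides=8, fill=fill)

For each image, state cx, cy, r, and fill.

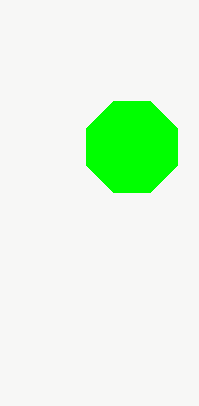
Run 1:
cx = 132, cy = 147, r = 49, fill = 'lime'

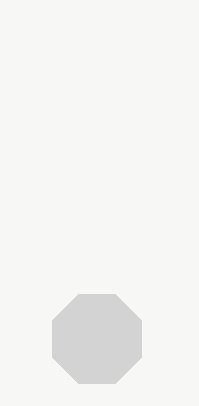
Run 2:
cx = 97; cy = 339; r = 48; fill = 'lightgray'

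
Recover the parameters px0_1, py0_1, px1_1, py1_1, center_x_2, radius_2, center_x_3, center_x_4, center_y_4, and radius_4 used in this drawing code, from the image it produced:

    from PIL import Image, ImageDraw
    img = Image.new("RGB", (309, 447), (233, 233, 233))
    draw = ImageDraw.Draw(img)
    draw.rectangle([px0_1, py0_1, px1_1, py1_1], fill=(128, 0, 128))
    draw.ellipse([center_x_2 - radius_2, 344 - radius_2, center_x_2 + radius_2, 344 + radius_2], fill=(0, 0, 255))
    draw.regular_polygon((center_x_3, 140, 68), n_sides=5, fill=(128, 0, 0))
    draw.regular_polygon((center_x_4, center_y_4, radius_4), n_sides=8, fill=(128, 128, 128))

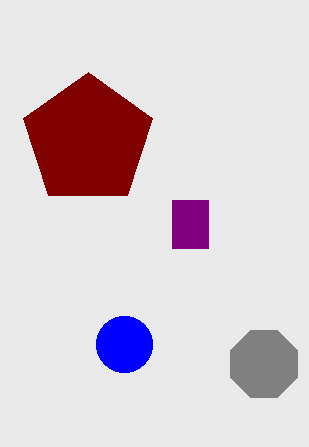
px0_1 = 172
py0_1 = 200
px1_1 = 208
py1_1 = 248
center_x_2 = 124
radius_2 = 28
center_x_3 = 88
center_x_4 = 264
center_y_4 = 364
radius_4 = 36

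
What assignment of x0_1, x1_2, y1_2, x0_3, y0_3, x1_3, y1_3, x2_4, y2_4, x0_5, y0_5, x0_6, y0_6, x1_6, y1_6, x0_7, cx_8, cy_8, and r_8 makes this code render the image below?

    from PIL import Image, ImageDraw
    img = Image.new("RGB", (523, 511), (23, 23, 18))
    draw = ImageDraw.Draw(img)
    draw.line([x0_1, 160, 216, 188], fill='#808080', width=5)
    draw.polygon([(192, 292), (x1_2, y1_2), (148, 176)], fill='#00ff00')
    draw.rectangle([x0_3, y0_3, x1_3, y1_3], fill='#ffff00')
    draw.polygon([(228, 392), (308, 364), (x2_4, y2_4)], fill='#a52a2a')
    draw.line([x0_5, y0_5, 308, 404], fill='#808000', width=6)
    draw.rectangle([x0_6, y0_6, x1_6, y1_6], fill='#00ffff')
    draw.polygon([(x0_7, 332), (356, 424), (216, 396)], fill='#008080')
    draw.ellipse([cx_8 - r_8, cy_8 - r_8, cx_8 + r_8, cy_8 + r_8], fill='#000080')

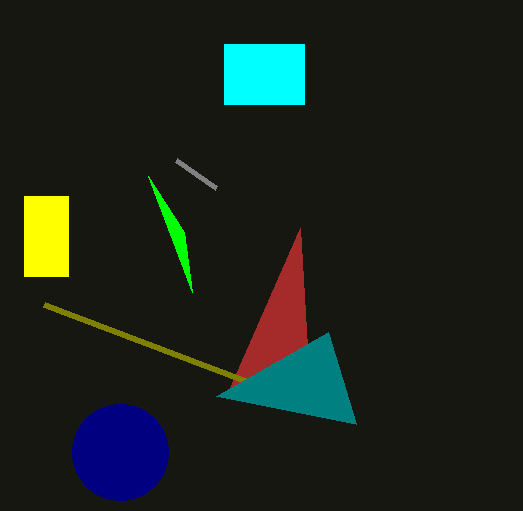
x0_1 = 176, x1_2 = 184, y1_2 = 232, x0_3 = 24, y0_3 = 196, x1_3 = 68, y1_3 = 276, x2_4 = 300, y2_4 = 228, x0_5 = 44, y0_5 = 304, x0_6 = 224, y0_6 = 44, x1_6 = 304, y1_6 = 104, x0_7 = 328, cx_8 = 120, cy_8 = 452, r_8 = 48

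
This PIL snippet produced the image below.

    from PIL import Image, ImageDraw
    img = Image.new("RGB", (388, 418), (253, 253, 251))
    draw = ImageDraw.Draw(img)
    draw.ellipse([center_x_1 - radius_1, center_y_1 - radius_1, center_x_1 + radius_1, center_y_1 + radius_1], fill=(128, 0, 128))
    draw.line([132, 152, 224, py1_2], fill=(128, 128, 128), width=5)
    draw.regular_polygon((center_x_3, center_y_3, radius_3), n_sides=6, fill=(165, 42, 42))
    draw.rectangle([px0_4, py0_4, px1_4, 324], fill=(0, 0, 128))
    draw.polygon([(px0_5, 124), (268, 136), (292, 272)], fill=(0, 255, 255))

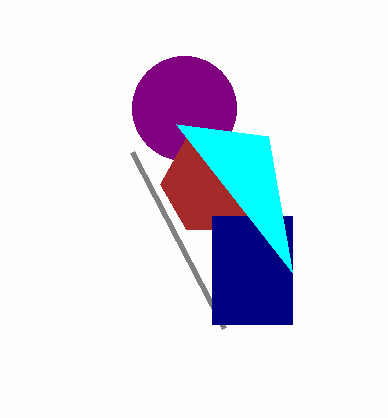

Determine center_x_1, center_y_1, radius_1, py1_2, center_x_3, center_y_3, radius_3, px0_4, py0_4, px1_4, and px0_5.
center_x_1 = 184
center_y_1 = 108
radius_1 = 52
py1_2 = 328
center_x_3 = 212
center_y_3 = 184
radius_3 = 52
px0_4 = 212
py0_4 = 216
px1_4 = 292
px0_5 = 176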